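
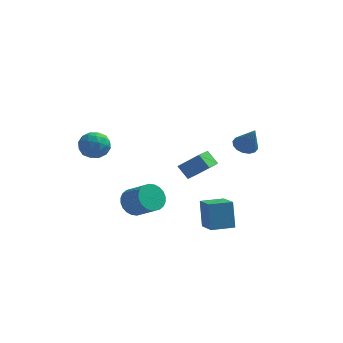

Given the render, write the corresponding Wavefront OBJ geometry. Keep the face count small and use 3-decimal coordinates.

v 2.148 -2.608 -2.793
v 1.918 -2.036 -1.231
v 1.469 -1.43 -3.325
v 1.24 -0.858 -1.762
v 3.32 -1.962 -2.858
v 3.091 -1.39 -1.295
v 2.642 -0.784 -3.389
v 2.412 -0.212 -1.827
v -2.061 -1.963 -1.563
v -1.601 -2.193 -2.289
v -0.499 -2.848 -1.383
v -0.959 -2.617 -0.657
v -1.469 -1.879 -2.222
v -0.367 -2.534 -1.316
v -1.427 -1.577 -2.055
v -0.325 -2.232 -1.149
v -1.482 -1.334 -1.813
v -0.38 -1.989 -0.907
v -1.625 -1.187 -1.533
v -0.523 -1.842 -0.626
v -1.834 -1.158 -1.257
v -0.733 -1.813 -0.351
v -2.078 -1.251 -1.028
v -0.976 -1.906 -0.122
v -2.319 -1.453 -0.881
v -1.218 -2.108 0.026
v -2.521 -1.732 -0.837
v -1.419 -2.387 0.069
v -2.653 -2.046 -0.904
v -1.551 -2.701 0.002
v -2.695 -2.348 -1.071
v -1.593 -3.003 -0.165
v -2.64 -2.591 -1.313
v -1.538 -3.246 -0.407
v -2.497 -2.738 -1.594
v -1.395 -3.393 -0.687
v -2.287 -2.767 -1.869
v -1.186 -3.422 -0.963
v -2.044 -2.674 -2.098
v -0.942 -3.329 -1.192
v -1.802 -2.472 -2.246
v -0.701 -3.127 -1.339
v 3.67 -1.261 3.023
v 4.323 -1.201 2.78
v 4.23 -1.719 4.417
v 4.244 -0.876 2.919
v 4.011 -0.653 3.085
v 3.687 -0.594 3.235
v 3.358 -0.714 3.329
v 3.112 -0.98 3.34
v 3.016 -1.321 3.267
v 3.095 -1.647 3.128
v 3.328 -1.869 2.961
v 3.652 -1.928 2.811
v 3.981 -1.809 2.718
v 4.227 -1.542 2.707
v -3.577 -3.285 4.271
v -2.878 -3.77 3.997
v -4.442 -4.03 3.383
v -3.743 -4.515 3.109
v -4.054 -4.61 3.942
v -3.519 -4.15 4.49
v -3.801 -3.65 2.89
v -3.266 -3.19 3.438
v -3.016 -3.996 3.143
v -3.173 -4.589 3.793
v -4.147 -3.211 3.587
v -4.304 -3.804 4.237
v -3.151 -3.462 4.212
v -4.169 -4.338 3.168
v -4.351 -4.393 3.658
v -3.941 -4.679 3.496
v -3.528 -3.685 4.502
v -3.118 -3.971 4.341
v -3.809 -4.464 4.308
v -4.202 -3.829 3.039
v -3.792 -4.115 2.878
v -3.379 -3.121 3.884
v -2.969 -3.407 3.722
v -3.511 -3.336 3.072
v -2.822 -3.88 3.549
v -3.331 -4.318 3.027
v -3.364 -3.81 2.898
v -3.05 -3.539 3.221
v -2.914 -4.229 3.931
v -3.423 -4.666 3.409
v -3.605 -4.722 3.898
v -3.291 -4.452 4.221
v -2.996 -4.361 3.429
v -3.897 -3.134 3.971
v -4.406 -3.571 3.449
v -4.029 -3.348 3.159
v -3.715 -3.078 3.482
v -3.989 -3.482 4.353
v -4.498 -3.92 3.831
v -4.27 -4.261 4.159
v -3.956 -3.99 4.482
v -4.324 -3.439 3.951
v -0.491 1.905 -0.892
v 0.649 2.049 0.041
v -0.263 3.394 -1.4
v 0.877 3.538 -0.467
v 0.143 1.562 -1.613
v 1.283 1.706 -0.68
v 0.371 3.051 -2.121
v 1.511 3.195 -1.188
f 2 4 1
f 5 2 1
f 1 4 3
f 3 5 1
f 2 8 4
f 6 2 5
f 6 8 2
f 4 8 3
f 7 5 3
f 3 8 7
f 7 6 5
f 8 6 7
f 10 9 13
f 10 13 11
f 11 13 14
f 11 14 12
f 13 9 15
f 13 15 14
f 14 15 16
f 14 16 12
f 15 9 17
f 15 17 16
f 16 17 18
f 16 18 12
f 17 9 19
f 17 19 18
f 18 19 20
f 18 20 12
f 19 9 21
f 19 21 20
f 20 21 22
f 20 22 12
f 21 9 23
f 21 23 22
f 22 23 24
f 22 24 12
f 23 9 25
f 23 25 24
f 24 25 26
f 24 26 12
f 25 9 27
f 25 27 26
f 26 27 28
f 26 28 12
f 27 9 29
f 27 29 28
f 28 29 30
f 28 30 12
f 29 9 31
f 29 31 30
f 30 31 32
f 30 32 12
f 31 9 33
f 31 33 32
f 32 33 34
f 32 34 12
f 33 9 35
f 33 35 34
f 34 35 36
f 34 36 12
f 35 9 37
f 35 37 36
f 36 37 38
f 36 38 12
f 37 9 39
f 37 39 38
f 38 39 40
f 38 40 12
f 39 9 41
f 39 41 40
f 40 41 42
f 40 42 12
f 41 9 10
f 41 10 42
f 42 10 11
f 42 11 12
f 44 43 46
f 44 46 45
f 46 43 47
f 46 47 45
f 47 43 48
f 47 48 45
f 48 43 49
f 48 49 45
f 49 43 50
f 49 50 45
f 50 43 51
f 50 51 45
f 51 43 52
f 51 52 45
f 52 43 53
f 52 53 45
f 53 43 54
f 53 54 45
f 54 43 55
f 54 55 45
f 55 43 56
f 55 56 45
f 56 43 44
f 56 44 45
f 57 94 73
f 94 68 97
f 73 97 62
f 94 97 73
f 57 73 69
f 73 62 74
f 69 74 58
f 73 74 69
f 57 69 78
f 69 58 79
f 78 79 64
f 69 79 78
f 57 78 90
f 78 64 93
f 90 93 67
f 78 93 90
f 57 90 94
f 90 67 98
f 94 98 68
f 90 98 94
f 58 74 85
f 74 62 88
f 85 88 66
f 74 88 85
f 62 97 75
f 97 68 96
f 75 96 61
f 97 96 75
f 68 98 95
f 98 67 91
f 95 91 59
f 98 91 95
f 67 93 92
f 93 64 80
f 92 80 63
f 93 80 92
f 64 79 84
f 79 58 81
f 84 81 65
f 79 81 84
f 60 86 72
f 86 66 87
f 72 87 61
f 86 87 72
f 60 72 70
f 72 61 71
f 70 71 59
f 72 71 70
f 60 70 77
f 70 59 76
f 77 76 63
f 70 76 77
f 60 77 82
f 77 63 83
f 82 83 65
f 77 83 82
f 60 82 86
f 82 65 89
f 86 89 66
f 82 89 86
f 61 87 75
f 87 66 88
f 75 88 62
f 87 88 75
f 59 71 95
f 71 61 96
f 95 96 68
f 71 96 95
f 63 76 92
f 76 59 91
f 92 91 67
f 76 91 92
f 65 83 84
f 83 63 80
f 84 80 64
f 83 80 84
f 66 89 85
f 89 65 81
f 85 81 58
f 89 81 85
f 100 102 99
f 103 100 99
f 99 102 101
f 101 103 99
f 100 106 102
f 104 100 103
f 104 106 100
f 102 106 101
f 105 103 101
f 101 106 105
f 105 104 103
f 106 104 105



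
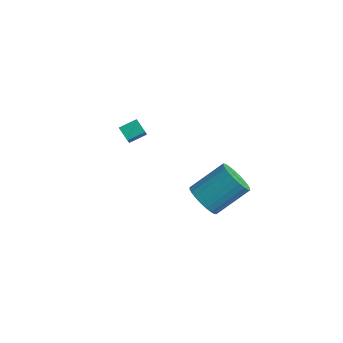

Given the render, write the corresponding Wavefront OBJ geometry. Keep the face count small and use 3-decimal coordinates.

v 1.912 2.538 1.895
v 2.721 2.101 1.925
v 3.457 3.546 3.096
v 2.648 3.982 3.065
v 2.766 2.311 1.637
v 3.502 3.756 2.808
v 2.68 2.556 1.389
v 3.416 4.001 2.56
v 2.478 2.798 1.218
v 3.214 4.243 2.389
v 2.19 3 1.149
v 2.926 4.445 2.32
v 1.859 3.132 1.194
v 2.595 4.577 2.365
v 1.536 3.174 1.346
v 2.272 4.618 2.517
v 1.271 3.118 1.581
v 2.007 4.563 2.752
v 1.103 2.974 1.864
v 1.839 4.419 3.035
v 1.058 2.764 2.152
v 1.794 4.209 3.323
v 1.144 2.519 2.4
v 1.88 3.964 3.571
v 1.346 2.277 2.571
v 2.082 3.722 3.742
v 1.634 2.075 2.64
v 2.37 3.52 3.811
v 1.965 1.943 2.595
v 2.701 3.388 3.766
v 2.288 1.902 2.443
v 3.024 3.346 3.614
v 2.553 1.957 2.208
v 3.289 3.402 3.379
v -4.122 3.718 2.609
v -3.715 4.494 2.949
v -3.461 3.565 2.167
v -3.054 4.341 2.507
v -3.706 3.139 3.433
v -3.299 3.915 3.773
v -3.045 2.986 2.991
v -2.638 3.762 3.331
f 2 1 5
f 2 5 3
f 3 5 6
f 3 6 4
f 5 1 7
f 5 7 6
f 6 7 8
f 6 8 4
f 7 1 9
f 7 9 8
f 8 9 10
f 8 10 4
f 9 1 11
f 9 11 10
f 10 11 12
f 10 12 4
f 11 1 13
f 11 13 12
f 12 13 14
f 12 14 4
f 13 1 15
f 13 15 14
f 14 15 16
f 14 16 4
f 15 1 17
f 15 17 16
f 16 17 18
f 16 18 4
f 17 1 19
f 17 19 18
f 18 19 20
f 18 20 4
f 19 1 21
f 19 21 20
f 20 21 22
f 20 22 4
f 21 1 23
f 21 23 22
f 22 23 24
f 22 24 4
f 23 1 25
f 23 25 24
f 24 25 26
f 24 26 4
f 25 1 27
f 25 27 26
f 26 27 28
f 26 28 4
f 27 1 29
f 27 29 28
f 28 29 30
f 28 30 4
f 29 1 31
f 29 31 30
f 30 31 32
f 30 32 4
f 31 1 33
f 31 33 32
f 32 33 34
f 32 34 4
f 33 1 2
f 33 2 34
f 34 2 3
f 34 3 4
f 36 38 35
f 39 36 35
f 35 38 37
f 37 39 35
f 36 42 38
f 40 36 39
f 40 42 36
f 38 42 37
f 41 39 37
f 37 42 41
f 41 40 39
f 42 40 41



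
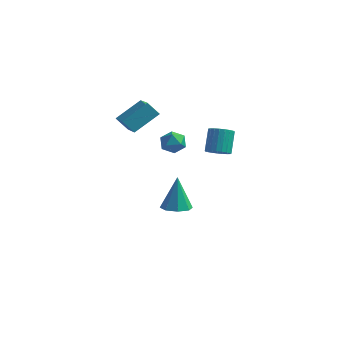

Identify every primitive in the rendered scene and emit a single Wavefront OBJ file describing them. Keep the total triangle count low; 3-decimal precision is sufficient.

v -4.559 2.077 2.773
v -3.482 0.754 3.514
v -3.699 3.323 3.747
v -2.622 2 4.488
v -3.898 2.2 2.032
v -2.821 0.877 2.773
v -3.038 3.446 3.006
v -1.961 2.123 3.747
v -0.698 0.979 3.333
v -0.347 1.245 2.705
v -0.453 -0.185 2.975
v -0.102 0.081 2.347
v 0.214 0.189 3.039
v 0.063 0.908 3.26
v -0.863 0.152 2.42
v -1.014 0.871 2.641
v -0.448 0.735 2.141
v 0.217 0.757 2.523
v -1.017 0.303 3.157
v -0.352 0.325 3.539
v -1.381 2.911 -3.863
v -0.934 2.181 -3.62
v -1.579 3.469 -1.817
v -0.524 2.714 -3.726
v -0.615 3.363 -3.912
v -1.155 3.747 -4.069
v -1.827 3.642 -4.106
v -2.238 3.108 -4
v -2.146 2.459 -3.814
v -1.606 2.075 -3.657
v 2.434 -0.094 3.173
v 2.823 -0.504 3.552
v 2.614 0.343 4.685
v 2.226 0.754 4.307
v 3.012 -0.321 3.45
v 2.804 0.526 4.583
v 3.102 -0.099 3.3
v 2.894 0.749 4.433
v 3.077 0.125 3.129
v 2.868 0.972 4.262
v 2.94 0.31 2.965
v 2.731 1.157 4.098
v 2.716 0.426 2.837
v 2.507 1.273 3.97
v 2.443 0.452 2.767
v 2.234 1.299 3.9
v 2.169 0.383 2.768
v 1.96 1.23 3.901
v 1.94 0.232 2.839
v 1.732 1.08 3.972
v 1.797 0.025 2.967
v 1.589 0.872 4.101
v 1.764 -0.203 3.132
v 1.556 0.645 4.265
v 1.847 -0.412 3.303
v 1.639 0.436 4.436
v 2.032 -0.566 3.452
v 1.823 0.282 4.585
v 2.286 -0.638 3.553
v 2.077 0.209 4.686
v 2.566 -0.616 3.588
v 2.357 0.231 4.721
f 2 4 1
f 5 2 1
f 1 4 3
f 3 5 1
f 2 8 4
f 6 2 5
f 6 8 2
f 4 8 3
f 7 5 3
f 3 8 7
f 7 6 5
f 8 6 7
f 9 20 14
f 9 14 10
f 9 10 16
f 9 16 19
f 9 19 20
f 10 14 18
f 14 20 13
f 20 19 11
f 19 16 15
f 16 10 17
f 12 18 13
f 12 13 11
f 12 11 15
f 12 15 17
f 12 17 18
f 13 18 14
f 11 13 20
f 15 11 19
f 17 15 16
f 18 17 10
f 22 21 24
f 22 24 23
f 24 21 25
f 24 25 23
f 25 21 26
f 25 26 23
f 26 21 27
f 26 27 23
f 27 21 28
f 27 28 23
f 28 21 29
f 28 29 23
f 29 21 30
f 29 30 23
f 30 21 22
f 30 22 23
f 32 31 35
f 32 35 33
f 33 35 36
f 33 36 34
f 35 31 37
f 35 37 36
f 36 37 38
f 36 38 34
f 37 31 39
f 37 39 38
f 38 39 40
f 38 40 34
f 39 31 41
f 39 41 40
f 40 41 42
f 40 42 34
f 41 31 43
f 41 43 42
f 42 43 44
f 42 44 34
f 43 31 45
f 43 45 44
f 44 45 46
f 44 46 34
f 45 31 47
f 45 47 46
f 46 47 48
f 46 48 34
f 47 31 49
f 47 49 48
f 48 49 50
f 48 50 34
f 49 31 51
f 49 51 50
f 50 51 52
f 50 52 34
f 51 31 53
f 51 53 52
f 52 53 54
f 52 54 34
f 53 31 55
f 53 55 54
f 54 55 56
f 54 56 34
f 55 31 57
f 55 57 56
f 56 57 58
f 56 58 34
f 57 31 59
f 57 59 58
f 58 59 60
f 58 60 34
f 59 31 61
f 59 61 60
f 60 61 62
f 60 62 34
f 61 31 32
f 61 32 62
f 62 32 33
f 62 33 34



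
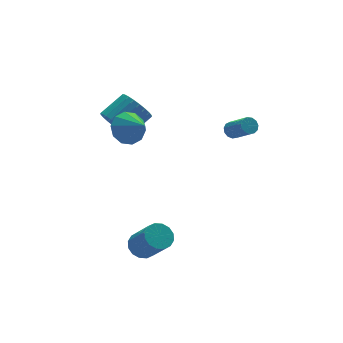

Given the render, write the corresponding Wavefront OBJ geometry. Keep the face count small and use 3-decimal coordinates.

v -2.673 3.415 1.286
v -2.226 3.88 0.407
v -0.719 4.149 1.315
v -1.167 3.685 2.194
v -2.402 4.216 0.598
v -0.895 4.486 1.507
v -2.619 4.431 0.894
v -1.112 4.7 1.803
v -2.844 4.491 1.25
v -1.337 4.761 2.159
v -3.043 4.388 1.611
v -1.537 4.657 2.52
v -3.186 4.136 1.923
v -1.68 4.405 2.831
v -3.251 3.775 2.137
v -1.744 4.044 3.046
v -3.228 3.359 2.222
v -1.721 3.628 3.131
v -3.121 2.951 2.165
v -1.614 3.22 3.073
v -2.945 2.614 1.973
v -1.438 2.884 2.882
v -2.728 2.4 1.677
v -1.221 2.669 2.586
v -2.503 2.339 1.321
v -0.996 2.609 2.23
v -2.303 2.443 0.96
v -0.797 2.712 1.869
v -2.16 2.695 0.649
v -0.654 2.964 1.557
v -2.096 3.056 0.434
v -0.589 3.325 1.343
v -2.119 3.472 0.349
v -0.612 3.741 1.258
v 2.706 0.016 1.184
v 3.046 0.353 1.475
v 3.374 -0.898 2.546
v 3.034 -1.236 2.256
v 2.759 0.386 1.601
v 3.086 -0.865 2.672
v 2.455 0.302 1.595
v 2.782 -0.95 2.667
v 2.231 0.126 1.459
v 2.558 -1.125 2.53
v 2.157 -0.084 1.235
v 2.485 -1.336 2.307
v 2.259 -0.263 0.996
v 2.586 -1.515 2.067
v 2.502 -0.353 0.816
v 2.829 -1.605 1.887
v 2.81 -0.326 0.753
v 3.138 -1.578 1.825
v 3.085 -0.191 0.827
v 3.413 -1.442 1.899
v 3.24 0.01 1.015
v 3.568 -1.241 2.086
v 3.225 0.213 1.256
v 3.553 -1.039 2.328
v -3.936 -2.245 -4.283
v -3.451 -1.659 -3.902
v -3.139 -2.99 -2.256
v -3.624 -3.575 -2.637
v -3.86 -1.579 -3.76
v -3.548 -2.91 -2.113
v -4.289 -1.677 -3.758
v -3.977 -3.008 -2.111
v -4.623 -1.927 -3.897
v -4.311 -3.258 -2.25
v -4.773 -2.262 -4.139
v -4.462 -3.593 -2.492
v -4.699 -2.593 -4.42
v -4.387 -3.924 -2.774
v -4.421 -2.83 -4.664
v -4.109 -4.161 -3.018
v -4.012 -2.91 -4.807
v -3.7 -4.241 -3.16
v -3.583 -2.812 -4.809
v -3.271 -4.143 -3.162
v -3.249 -2.562 -4.67
v -2.937 -3.893 -3.023
v -3.098 -2.227 -4.428
v -2.787 -3.558 -2.781
v -3.173 -1.896 -4.146
v -2.861 -3.227 -2.5
v -2.71 1.706 2.119
v -1.722 1.603 1.67
v -2.41 0.314 3.101
v -1.664 1.998 2.213
v -2.006 2.282 2.719
v -2.617 2.346 2.996
v -3.263 2.165 2.938
v -3.698 1.809 2.567
v -3.756 1.414 2.025
v -3.414 1.13 1.518
v -2.804 1.066 1.241
v -2.157 1.247 1.299
f 2 1 5
f 2 5 3
f 3 5 6
f 3 6 4
f 5 1 7
f 5 7 6
f 6 7 8
f 6 8 4
f 7 1 9
f 7 9 8
f 8 9 10
f 8 10 4
f 9 1 11
f 9 11 10
f 10 11 12
f 10 12 4
f 11 1 13
f 11 13 12
f 12 13 14
f 12 14 4
f 13 1 15
f 13 15 14
f 14 15 16
f 14 16 4
f 15 1 17
f 15 17 16
f 16 17 18
f 16 18 4
f 17 1 19
f 17 19 18
f 18 19 20
f 18 20 4
f 19 1 21
f 19 21 20
f 20 21 22
f 20 22 4
f 21 1 23
f 21 23 22
f 22 23 24
f 22 24 4
f 23 1 25
f 23 25 24
f 24 25 26
f 24 26 4
f 25 1 27
f 25 27 26
f 26 27 28
f 26 28 4
f 27 1 29
f 27 29 28
f 28 29 30
f 28 30 4
f 29 1 31
f 29 31 30
f 30 31 32
f 30 32 4
f 31 1 33
f 31 33 32
f 32 33 34
f 32 34 4
f 33 1 2
f 33 2 34
f 34 2 3
f 34 3 4
f 36 35 39
f 36 39 37
f 37 39 40
f 37 40 38
f 39 35 41
f 39 41 40
f 40 41 42
f 40 42 38
f 41 35 43
f 41 43 42
f 42 43 44
f 42 44 38
f 43 35 45
f 43 45 44
f 44 45 46
f 44 46 38
f 45 35 47
f 45 47 46
f 46 47 48
f 46 48 38
f 47 35 49
f 47 49 48
f 48 49 50
f 48 50 38
f 49 35 51
f 49 51 50
f 50 51 52
f 50 52 38
f 51 35 53
f 51 53 52
f 52 53 54
f 52 54 38
f 53 35 55
f 53 55 54
f 54 55 56
f 54 56 38
f 55 35 57
f 55 57 56
f 56 57 58
f 56 58 38
f 57 35 36
f 57 36 58
f 58 36 37
f 58 37 38
f 60 59 63
f 60 63 61
f 61 63 64
f 61 64 62
f 63 59 65
f 63 65 64
f 64 65 66
f 64 66 62
f 65 59 67
f 65 67 66
f 66 67 68
f 66 68 62
f 67 59 69
f 67 69 68
f 68 69 70
f 68 70 62
f 69 59 71
f 69 71 70
f 70 71 72
f 70 72 62
f 71 59 73
f 71 73 72
f 72 73 74
f 72 74 62
f 73 59 75
f 73 75 74
f 74 75 76
f 74 76 62
f 75 59 77
f 75 77 76
f 76 77 78
f 76 78 62
f 77 59 79
f 77 79 78
f 78 79 80
f 78 80 62
f 79 59 81
f 79 81 80
f 80 81 82
f 80 82 62
f 81 59 83
f 81 83 82
f 82 83 84
f 82 84 62
f 83 59 60
f 83 60 84
f 84 60 61
f 84 61 62
f 86 85 88
f 86 88 87
f 88 85 89
f 88 89 87
f 89 85 90
f 89 90 87
f 90 85 91
f 90 91 87
f 91 85 92
f 91 92 87
f 92 85 93
f 92 93 87
f 93 85 94
f 93 94 87
f 94 85 95
f 94 95 87
f 95 85 96
f 95 96 87
f 96 85 86
f 96 86 87



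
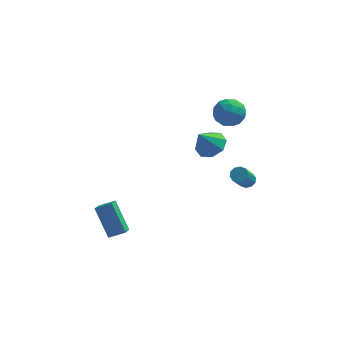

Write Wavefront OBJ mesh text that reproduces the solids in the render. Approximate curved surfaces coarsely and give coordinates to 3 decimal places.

v 1.941 3.859 0.169
v 2.637 3.191 0.27
v 1.279 3.361 1.431
v 2.805 3.829 0.61
v 2.467 4.485 0.692
v 1.821 4.774 0.468
v 1.246 4.528 0.068
v 1.078 3.89 -0.272
v 1.416 3.234 -0.354
v 2.061 2.944 -0.13
v 3.966 3.913 -2.843
v 4.441 3.655 -2.857
v 4.008 2.79 -1.672
v 3.534 3.047 -1.657
v 4.472 3.918 -2.654
v 4.04 3.053 -1.469
v 4.311 4.179 -2.523
v 3.878 3.314 -1.337
v 4.017 4.338 -2.514
v 3.584 3.473 -1.328
v 3.705 4.334 -2.63
v 3.272 3.469 -1.445
v 3.492 4.17 -2.828
v 3.059 3.305 -1.643
v 3.46 3.907 -3.031
v 3.028 3.042 -1.846
v 3.622 3.646 -3.163
v 3.189 2.781 -1.977
v 3.916 3.487 -3.172
v 3.483 2.622 -1.986
v 4.228 3.491 -3.055
v 3.795 2.626 -1.87
v -3.31 0.657 -5.143
v -3.449 -0.072 -4.75
v -4.122 1.674 -3.547
v -4.261 0.945 -3.153
v -2.379 0.715 -4.707
v -2.518 -0.014 -4.313
v -3.191 1.732 -3.11
v -3.33 1.003 -2.717
v 2.294 4.264 2.844
v 3.188 4.24 2.448
v 2.672 3.04 3.772
v 3.566 3.016 3.376
v 3.306 3.763 3.952
v 3.072 4.519 3.378
v 2.788 2.761 2.842
v 2.554 3.517 2.268
v 3.493 3.311 2.447
v 3.813 3.93 3.132
v 2.047 3.35 3.088
v 2.367 3.969 3.773
v 2.708 4.359 2.564
v 3.152 2.921 3.656
v 3 3.36 3.994
v 3.525 3.345 3.761
v 2.64 4.524 3.111
v 3.165 4.509 2.878
v 3.235 4.229 3.762
v 2.695 2.771 3.342
v 3.22 2.756 3.109
v 2.335 3.935 2.459
v 2.86 3.92 2.226
v 2.625 3.051 2.458
v 3.412 3.799 2.331
v 3.635 3.08 2.877
v 3.177 2.93 2.563
v 3.04 3.374 2.226
v 3.601 4.163 2.734
v 3.823 3.444 3.28
v 3.67 3.883 3.618
v 3.533 4.327 3.28
v 3.78 3.617 2.733
v 2.037 3.836 2.94
v 2.259 3.117 3.486
v 2.327 2.953 2.94
v 2.19 3.397 2.602
v 2.225 4.2 3.343
v 2.448 3.481 3.889
v 2.82 3.906 3.994
v 2.683 4.35 3.657
v 2.08 3.663 3.487
f 2 1 4
f 2 4 3
f 4 1 5
f 4 5 3
f 5 1 6
f 5 6 3
f 6 1 7
f 6 7 3
f 7 1 8
f 7 8 3
f 8 1 9
f 8 9 3
f 9 1 10
f 9 10 3
f 10 1 2
f 10 2 3
f 12 11 15
f 12 15 13
f 13 15 16
f 13 16 14
f 15 11 17
f 15 17 16
f 16 17 18
f 16 18 14
f 17 11 19
f 17 19 18
f 18 19 20
f 18 20 14
f 19 11 21
f 19 21 20
f 20 21 22
f 20 22 14
f 21 11 23
f 21 23 22
f 22 23 24
f 22 24 14
f 23 11 25
f 23 25 24
f 24 25 26
f 24 26 14
f 25 11 27
f 25 27 26
f 26 27 28
f 26 28 14
f 27 11 29
f 27 29 28
f 28 29 30
f 28 30 14
f 29 11 31
f 29 31 30
f 30 31 32
f 30 32 14
f 31 11 12
f 31 12 32
f 32 12 13
f 32 13 14
f 34 36 33
f 37 34 33
f 33 36 35
f 35 37 33
f 34 40 36
f 38 34 37
f 38 40 34
f 36 40 35
f 39 37 35
f 35 40 39
f 39 38 37
f 40 38 39
f 41 78 57
f 78 52 81
f 57 81 46
f 78 81 57
f 41 57 53
f 57 46 58
f 53 58 42
f 57 58 53
f 41 53 62
f 53 42 63
f 62 63 48
f 53 63 62
f 41 62 74
f 62 48 77
f 74 77 51
f 62 77 74
f 41 74 78
f 74 51 82
f 78 82 52
f 74 82 78
f 42 58 69
f 58 46 72
f 69 72 50
f 58 72 69
f 46 81 59
f 81 52 80
f 59 80 45
f 81 80 59
f 52 82 79
f 82 51 75
f 79 75 43
f 82 75 79
f 51 77 76
f 77 48 64
f 76 64 47
f 77 64 76
f 48 63 68
f 63 42 65
f 68 65 49
f 63 65 68
f 44 70 56
f 70 50 71
f 56 71 45
f 70 71 56
f 44 56 54
f 56 45 55
f 54 55 43
f 56 55 54
f 44 54 61
f 54 43 60
f 61 60 47
f 54 60 61
f 44 61 66
f 61 47 67
f 66 67 49
f 61 67 66
f 44 66 70
f 66 49 73
f 70 73 50
f 66 73 70
f 45 71 59
f 71 50 72
f 59 72 46
f 71 72 59
f 43 55 79
f 55 45 80
f 79 80 52
f 55 80 79
f 47 60 76
f 60 43 75
f 76 75 51
f 60 75 76
f 49 67 68
f 67 47 64
f 68 64 48
f 67 64 68
f 50 73 69
f 73 49 65
f 69 65 42
f 73 65 69



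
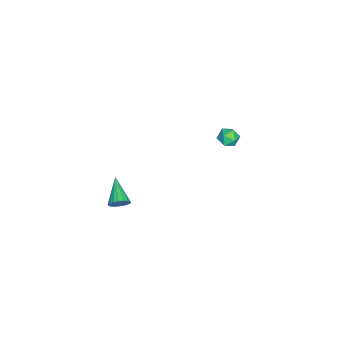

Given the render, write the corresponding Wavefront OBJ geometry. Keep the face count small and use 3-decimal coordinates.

v -2.981 2.918 -3.095
v -2.539 2.747 -3.512
v -2.981 1.973 -2.708
v -2.539 1.802 -3.125
v -2.396 2.203 -2.66
v -2.395 2.787 -2.899
v -3.125 1.933 -3.321
v -3.124 2.517 -3.56
v -2.628 2.138 -3.652
v -2.177 2.305 -3.243
v -3.343 2.415 -2.977
v -2.892 2.582 -2.568
v 4.536 -1.079 -2.108
v 4.86 -1.271 -1.693
v 3.304 -1.661 -1.412
v 4.798 -1.043 -1.614
v 4.683 -0.822 -1.632
v 4.54 -0.653 -1.745
v 4.395 -0.567 -1.93
v 4.279 -0.584 -2.15
v 4.214 -0.698 -2.361
v 4.212 -0.888 -2.522
v 4.275 -1.116 -2.602
v 4.39 -1.337 -2.583
v 4.533 -1.506 -2.47
v 4.677 -1.591 -2.286
v 4.794 -1.575 -2.066
v 4.859 -1.461 -1.854
f 1 12 6
f 1 6 2
f 1 2 8
f 1 8 11
f 1 11 12
f 2 6 10
f 6 12 5
f 12 11 3
f 11 8 7
f 8 2 9
f 4 10 5
f 4 5 3
f 4 3 7
f 4 7 9
f 4 9 10
f 5 10 6
f 3 5 12
f 7 3 11
f 9 7 8
f 10 9 2
f 14 13 16
f 14 16 15
f 16 13 17
f 16 17 15
f 17 13 18
f 17 18 15
f 18 13 19
f 18 19 15
f 19 13 20
f 19 20 15
f 20 13 21
f 20 21 15
f 21 13 22
f 21 22 15
f 22 13 23
f 22 23 15
f 23 13 24
f 23 24 15
f 24 13 25
f 24 25 15
f 25 13 26
f 25 26 15
f 26 13 27
f 26 27 15
f 27 13 28
f 27 28 15
f 28 13 14
f 28 14 15



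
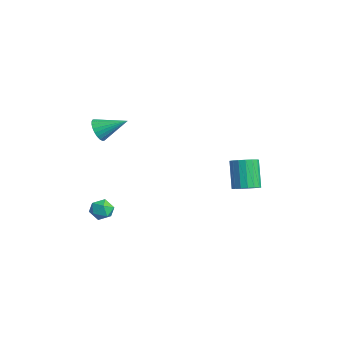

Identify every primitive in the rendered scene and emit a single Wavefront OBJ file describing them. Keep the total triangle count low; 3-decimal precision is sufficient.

v 1.81 -3.977 2.34
v 2.134 -3.811 1.731
v 2.53 -2.743 3.06
v 1.901 -3.662 1.71
v 1.654 -3.562 1.785
v 1.43 -3.525 1.945
v 1.265 -3.556 2.165
v 1.182 -3.652 2.412
v 1.195 -3.797 2.647
v 1.302 -3.97 2.836
v 1.485 -4.143 2.949
v 1.718 -4.291 2.97
v 1.965 -4.392 2.895
v 2.189 -4.429 2.735
v 2.354 -4.397 2.515
v 2.437 -4.302 2.268
v 2.424 -4.157 2.033
v 2.317 -3.984 1.844
v 4.301 2.856 -2.066
v 4.892 2.651 -1.672
v 4.011 2.939 -0.2
v 3.419 3.144 -0.594
v 4.936 3 -1.714
v 4.054 3.288 -0.242
v 4.833 3.316 -1.838
v 3.952 3.604 -0.365
v 4.609 3.527 -2.013
v 3.727 3.815 -0.541
v 4.314 3.583 -2.201
v 3.432 3.872 -0.728
v 4.016 3.474 -2.358
v 3.135 3.762 -0.885
v 3.783 3.222 -2.448
v 2.902 3.511 -0.975
v 3.669 2.887 -2.45
v 2.788 3.175 -0.978
v 3.7 2.545 -2.365
v 2.818 2.833 -0.893
v 3.868 2.273 -2.211
v 2.986 2.562 -0.739
v 4.135 2.136 -2.024
v 3.254 2.424 -0.552
v 4.441 2.163 -1.847
v 3.559 2.451 -0.374
v 4.714 2.349 -1.72
v 3.832 2.637 -0.247
v 1.08 -3.412 -3.106
v 1.593 -3.126 -3.495
v 0.947 -4.234 -3.885
v 1.46 -3.948 -4.274
v 1.613 -4.254 -3.658
v 1.696 -3.747 -3.177
v 0.844 -3.613 -4.203
v 0.927 -3.106 -3.722
v 1.448 -3.251 -4.173
v 1.923 -3.647 -3.836
v 0.617 -3.713 -3.544
v 1.092 -4.109 -3.207
f 2 1 4
f 2 4 3
f 4 1 5
f 4 5 3
f 5 1 6
f 5 6 3
f 6 1 7
f 6 7 3
f 7 1 8
f 7 8 3
f 8 1 9
f 8 9 3
f 9 1 10
f 9 10 3
f 10 1 11
f 10 11 3
f 11 1 12
f 11 12 3
f 12 1 13
f 12 13 3
f 13 1 14
f 13 14 3
f 14 1 15
f 14 15 3
f 15 1 16
f 15 16 3
f 16 1 17
f 16 17 3
f 17 1 18
f 17 18 3
f 18 1 2
f 18 2 3
f 20 19 23
f 20 23 21
f 21 23 24
f 21 24 22
f 23 19 25
f 23 25 24
f 24 25 26
f 24 26 22
f 25 19 27
f 25 27 26
f 26 27 28
f 26 28 22
f 27 19 29
f 27 29 28
f 28 29 30
f 28 30 22
f 29 19 31
f 29 31 30
f 30 31 32
f 30 32 22
f 31 19 33
f 31 33 32
f 32 33 34
f 32 34 22
f 33 19 35
f 33 35 34
f 34 35 36
f 34 36 22
f 35 19 37
f 35 37 36
f 36 37 38
f 36 38 22
f 37 19 39
f 37 39 38
f 38 39 40
f 38 40 22
f 39 19 41
f 39 41 40
f 40 41 42
f 40 42 22
f 41 19 43
f 41 43 42
f 42 43 44
f 42 44 22
f 43 19 45
f 43 45 44
f 44 45 46
f 44 46 22
f 45 19 20
f 45 20 46
f 46 20 21
f 46 21 22
f 47 58 52
f 47 52 48
f 47 48 54
f 47 54 57
f 47 57 58
f 48 52 56
f 52 58 51
f 58 57 49
f 57 54 53
f 54 48 55
f 50 56 51
f 50 51 49
f 50 49 53
f 50 53 55
f 50 55 56
f 51 56 52
f 49 51 58
f 53 49 57
f 55 53 54
f 56 55 48



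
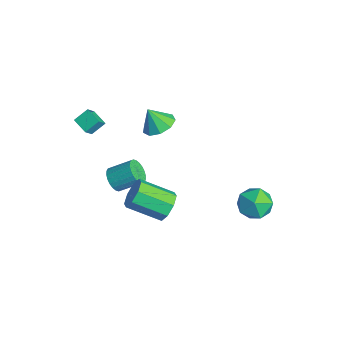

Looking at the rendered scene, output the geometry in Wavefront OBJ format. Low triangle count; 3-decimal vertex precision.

v -1.947 0.043 0.975
v -1.298 -0.755 0.82
v -2.313 -0.503 2.245
v -0.956 -0.224 1.146
v -1.078 0.432 1.393
v -1.606 0.906 1.444
v -2.294 0.976 1.276
v -2.819 0.609 0.966
v -2.936 -0.023 0.661
v -2.59 -0.624 0.503
v -1.943 -0.913 0.565
v 4.075 -1.587 -0.179
v 4.715 -1.491 0.543
v 3.845 -3.197 1.541
v 3.205 -3.293 0.819
v 4.093 -1.104 0.662
v 3.223 -2.81 1.66
v 3.46 -1 0.288
v 2.59 -2.706 1.286
v 3.187 -1.24 -0.36
v 2.317 -2.946 0.639
v 3.435 -1.683 -0.901
v 2.565 -3.389 0.097
v 4.057 -2.07 -1.02
v 3.187 -3.776 -0.022
v 4.69 -2.174 -0.646
v 3.82 -3.88 0.352
v 4.963 -1.934 0.001
v 4.093 -3.64 1
v 3.881 4.499 -3.23
v 4.564 3.65 -2.755
v 2.376 3.85 -2.225
v 3.059 3.001 -1.75
v 3.234 4.139 -1.456
v 4.164 4.54 -2.077
v 2.776 2.96 -2.903
v 3.706 3.361 -3.524
v 3.881 2.699 -2.553
v 4.164 3.428 -1.659
v 2.776 4.072 -3.321
v 3.059 4.801 -2.427
v 0.492 -3.44 -0.594
v 0.742 -3.075 -1.273
v 1.238 -1.875 -0.444
v 0.988 -2.24 0.234
v 0.445 -2.968 -1.25
v 0.941 -1.768 -0.422
v 0.156 -2.932 -1.128
v 0.652 -1.732 -0.3
v -0.082 -2.974 -0.925
v 0.414 -1.774 -0.097
v -0.233 -3.087 -0.671
v 0.263 -1.887 0.157
v -0.273 -3.254 -0.406
v 0.222 -2.054 0.423
v -0.197 -3.449 -0.169
v 0.299 -2.249 0.659
v -0.016 -3.642 0.003
v 0.48 -2.442 0.832
v 0.242 -3.805 0.084
v 0.738 -2.605 0.913
v 0.539 -3.912 0.062
v 1.035 -2.712 0.89
v 0.828 -3.948 -0.06
v 1.324 -2.748 0.768
v 1.066 -3.906 -0.263
v 1.562 -2.706 0.565
v 1.217 -3.793 -0.517
v 1.713 -2.593 0.311
v 1.258 -3.626 -0.783
v 1.753 -2.426 0.046
v 1.181 -3.431 -1.019
v 1.677 -2.231 -0.191
v 1 -3.238 -1.192
v 1.496 -2.038 -0.363
v -3.245 -4.538 1.753
v -3.334 -3.697 2.375
v -3.652 -4.043 1.024
v -3.74 -3.202 1.646
v -2.26 -4.198 1.434
v -2.348 -3.357 2.056
v -2.666 -3.703 0.705
v -2.755 -2.862 1.327
f 2 1 4
f 2 4 3
f 4 1 5
f 4 5 3
f 5 1 6
f 5 6 3
f 6 1 7
f 6 7 3
f 7 1 8
f 7 8 3
f 8 1 9
f 8 9 3
f 9 1 10
f 9 10 3
f 10 1 11
f 10 11 3
f 11 1 2
f 11 2 3
f 13 12 16
f 13 16 14
f 14 16 17
f 14 17 15
f 16 12 18
f 16 18 17
f 17 18 19
f 17 19 15
f 18 12 20
f 18 20 19
f 19 20 21
f 19 21 15
f 20 12 22
f 20 22 21
f 21 22 23
f 21 23 15
f 22 12 24
f 22 24 23
f 23 24 25
f 23 25 15
f 24 12 26
f 24 26 25
f 25 26 27
f 25 27 15
f 26 12 28
f 26 28 27
f 27 28 29
f 27 29 15
f 28 12 13
f 28 13 29
f 29 13 14
f 29 14 15
f 30 41 35
f 30 35 31
f 30 31 37
f 30 37 40
f 30 40 41
f 31 35 39
f 35 41 34
f 41 40 32
f 40 37 36
f 37 31 38
f 33 39 34
f 33 34 32
f 33 32 36
f 33 36 38
f 33 38 39
f 34 39 35
f 32 34 41
f 36 32 40
f 38 36 37
f 39 38 31
f 43 42 46
f 43 46 44
f 44 46 47
f 44 47 45
f 46 42 48
f 46 48 47
f 47 48 49
f 47 49 45
f 48 42 50
f 48 50 49
f 49 50 51
f 49 51 45
f 50 42 52
f 50 52 51
f 51 52 53
f 51 53 45
f 52 42 54
f 52 54 53
f 53 54 55
f 53 55 45
f 54 42 56
f 54 56 55
f 55 56 57
f 55 57 45
f 56 42 58
f 56 58 57
f 57 58 59
f 57 59 45
f 58 42 60
f 58 60 59
f 59 60 61
f 59 61 45
f 60 42 62
f 60 62 61
f 61 62 63
f 61 63 45
f 62 42 64
f 62 64 63
f 63 64 65
f 63 65 45
f 64 42 66
f 64 66 65
f 65 66 67
f 65 67 45
f 66 42 68
f 66 68 67
f 67 68 69
f 67 69 45
f 68 42 70
f 68 70 69
f 69 70 71
f 69 71 45
f 70 42 72
f 70 72 71
f 71 72 73
f 71 73 45
f 72 42 74
f 72 74 73
f 73 74 75
f 73 75 45
f 74 42 43
f 74 43 75
f 75 43 44
f 75 44 45
f 77 79 76
f 80 77 76
f 76 79 78
f 78 80 76
f 77 83 79
f 81 77 80
f 81 83 77
f 79 83 78
f 82 80 78
f 78 83 82
f 82 81 80
f 83 81 82



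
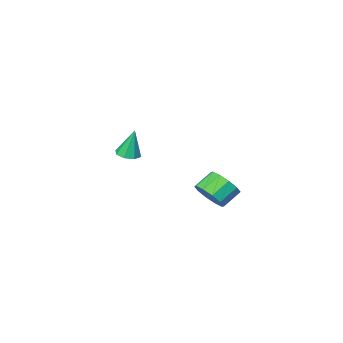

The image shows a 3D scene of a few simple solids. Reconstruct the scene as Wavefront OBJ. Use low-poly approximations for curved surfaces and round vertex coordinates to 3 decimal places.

v 1.629 -4.013 -2.385
v 2.11 -4.554 -2.23
v 1.371 -3.727 -0.575
v 2.36 -4.048 -2.275
v 2.183 -3.522 -2.383
v 1.681 -3.283 -2.493
v 1.149 -3.472 -2.539
v 0.898 -3.978 -2.495
v 1.076 -4.504 -2.386
v 1.578 -4.743 -2.277
v 1.007 3.103 -2.786
v 1.572 3.403 -1.992
v 0.538 3.357 -1.239
v -0.027 3.057 -2.034
v 1.344 3.918 -2.274
v 0.31 3.873 -1.522
v 0.987 4.122 -2.752
v -0.047 4.077 -2
v 0.638 3.937 -3.243
v -0.396 3.891 -2.491
v 0.43 3.433 -3.56
v -0.604 3.387 -2.807
v 0.442 2.803 -3.581
v -0.592 2.757 -2.828
v 0.67 2.287 -3.298
v -0.364 2.242 -2.546
v 1.027 2.083 -2.82
v -0.007 2.038 -2.068
v 1.376 2.269 -2.329
v 0.342 2.223 -1.577
v 1.584 2.773 -2.013
v 0.55 2.727 -1.26
f 2 1 4
f 2 4 3
f 4 1 5
f 4 5 3
f 5 1 6
f 5 6 3
f 6 1 7
f 6 7 3
f 7 1 8
f 7 8 3
f 8 1 9
f 8 9 3
f 9 1 10
f 9 10 3
f 10 1 2
f 10 2 3
f 12 11 15
f 12 15 13
f 13 15 16
f 13 16 14
f 15 11 17
f 15 17 16
f 16 17 18
f 16 18 14
f 17 11 19
f 17 19 18
f 18 19 20
f 18 20 14
f 19 11 21
f 19 21 20
f 20 21 22
f 20 22 14
f 21 11 23
f 21 23 22
f 22 23 24
f 22 24 14
f 23 11 25
f 23 25 24
f 24 25 26
f 24 26 14
f 25 11 27
f 25 27 26
f 26 27 28
f 26 28 14
f 27 11 29
f 27 29 28
f 28 29 30
f 28 30 14
f 29 11 31
f 29 31 30
f 30 31 32
f 30 32 14
f 31 11 12
f 31 12 32
f 32 12 13
f 32 13 14



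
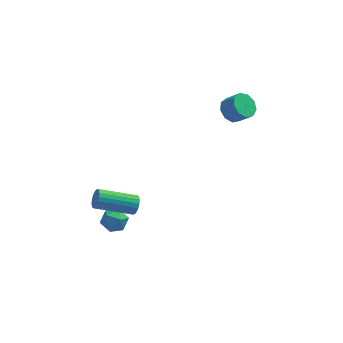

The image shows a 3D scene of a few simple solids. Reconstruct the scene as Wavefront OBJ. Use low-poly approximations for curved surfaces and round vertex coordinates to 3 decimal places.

v -2.815 -3.792 2.165
v -2.632 -4.095 2.6
v -4.602 -4.211 3.349
v -4.785 -3.908 2.915
v -2.614 -3.861 2.684
v -4.583 -3.977 3.433
v -2.636 -3.613 2.665
v -4.605 -3.729 3.414
v -2.693 -3.401 2.547
v -4.662 -3.517 3.296
v -2.775 -3.266 2.354
v -4.744 -3.383 3.103
v -2.864 -3.236 2.124
v -4.833 -3.352 2.873
v -2.944 -3.315 1.901
v -4.913 -3.431 2.65
v -2.998 -3.489 1.731
v -4.968 -3.605 2.48
v -3.017 -3.723 1.647
v -4.986 -3.839 2.396
v -2.995 -3.971 1.666
v -4.964 -4.087 2.415
v -2.938 -4.183 1.784
v -4.907 -4.299 2.533
v -2.856 -4.317 1.977
v -4.825 -4.434 2.726
v -2.767 -4.348 2.207
v -4.736 -4.464 2.956
v -2.687 -4.269 2.43
v -4.656 -4.385 3.179
v 2.322 2.766 3.357
v 2.845 3.32 3.149
v 3.521 2.968 3.914
v 2.998 2.414 4.123
v 2.514 3.512 3.53
v 3.19 3.161 4.295
v 2.093 3.355 3.831
v 2.769 3.004 4.596
v 1.779 2.923 3.91
v 2.456 2.571 4.675
v 1.719 2.416 3.73
v 2.396 2.065 4.495
v 1.941 2.074 3.376
v 2.618 1.722 4.142
v 2.341 2.055 3.014
v 3.018 1.703 3.779
v 2.732 2.368 2.812
v 3.409 2.017 3.577
v 2.931 2.868 2.865
v 3.608 2.517 3.63
v -4.335 -2.092 -0.11
v -3.668 -2.307 0.251
v -4.132 -2.973 -1.011
v -3.465 -3.188 -0.65
v -4.162 -3.34 -0.313
v -4.287 -2.795 0.243
v -3.513 -2.485 -1.003
v -3.638 -1.94 -0.447
v -3.16 -2.55 -0.301
v -3.56 -3.078 0.125
v -4.24 -2.202 -0.885
v -4.64 -2.73 -0.459
f 2 1 5
f 2 5 3
f 3 5 6
f 3 6 4
f 5 1 7
f 5 7 6
f 6 7 8
f 6 8 4
f 7 1 9
f 7 9 8
f 8 9 10
f 8 10 4
f 9 1 11
f 9 11 10
f 10 11 12
f 10 12 4
f 11 1 13
f 11 13 12
f 12 13 14
f 12 14 4
f 13 1 15
f 13 15 14
f 14 15 16
f 14 16 4
f 15 1 17
f 15 17 16
f 16 17 18
f 16 18 4
f 17 1 19
f 17 19 18
f 18 19 20
f 18 20 4
f 19 1 21
f 19 21 20
f 20 21 22
f 20 22 4
f 21 1 23
f 21 23 22
f 22 23 24
f 22 24 4
f 23 1 25
f 23 25 24
f 24 25 26
f 24 26 4
f 25 1 27
f 25 27 26
f 26 27 28
f 26 28 4
f 27 1 29
f 27 29 28
f 28 29 30
f 28 30 4
f 29 1 2
f 29 2 30
f 30 2 3
f 30 3 4
f 32 31 35
f 32 35 33
f 33 35 36
f 33 36 34
f 35 31 37
f 35 37 36
f 36 37 38
f 36 38 34
f 37 31 39
f 37 39 38
f 38 39 40
f 38 40 34
f 39 31 41
f 39 41 40
f 40 41 42
f 40 42 34
f 41 31 43
f 41 43 42
f 42 43 44
f 42 44 34
f 43 31 45
f 43 45 44
f 44 45 46
f 44 46 34
f 45 31 47
f 45 47 46
f 46 47 48
f 46 48 34
f 47 31 49
f 47 49 48
f 48 49 50
f 48 50 34
f 49 31 32
f 49 32 50
f 50 32 33
f 50 33 34
f 51 62 56
f 51 56 52
f 51 52 58
f 51 58 61
f 51 61 62
f 52 56 60
f 56 62 55
f 62 61 53
f 61 58 57
f 58 52 59
f 54 60 55
f 54 55 53
f 54 53 57
f 54 57 59
f 54 59 60
f 55 60 56
f 53 55 62
f 57 53 61
f 59 57 58
f 60 59 52



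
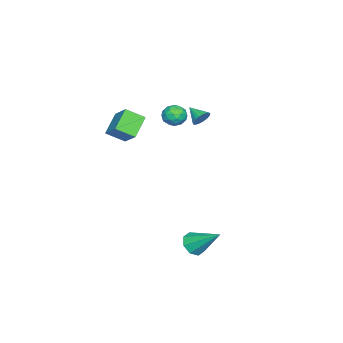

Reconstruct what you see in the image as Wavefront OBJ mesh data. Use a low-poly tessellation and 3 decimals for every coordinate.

v -2.98 0.382 1.169
v -2.747 0.018 0.739
v -3.4 -0.502 1.691
v -2.547 0.031 0.922
v -2.432 0.113 1.154
v -2.427 0.249 1.389
v -2.53 0.411 1.581
v -2.723 0.568 1.691
v -2.966 0.687 1.697
v -3.213 0.747 1.599
v -3.413 0.734 1.416
v -3.527 0.652 1.184
v -3.533 0.516 0.949
v -3.429 0.354 0.758
v -3.237 0.197 0.648
v -2.993 0.078 0.641
v 3.73 2.449 -4.536
v 4.114 2.85 -5.113
v 4.05 4.031 -3.224
v 3.513 2.967 -5.107
v 3.039 2.781 -4.767
v 2.969 2.401 -4.292
v 3.345 2.049 -3.96
v 3.946 1.932 -3.966
v 4.42 2.118 -4.306
v 4.49 2.498 -4.781
v -3.962 -1.089 1.089
v -3.312 -1.214 0.659
v -4.568 -2.006 0.441
v -3.918 -2.131 0.011
v -3.929 -2.325 0.775
v -3.555 -1.759 1.176
v -4.325 -1.461 -0.076
v -3.951 -0.895 0.325
v -3.537 -1.445 -0.061
v -3.292 -1.979 0.466
v -4.588 -1.241 0.634
v -4.343 -1.775 1.161
v -3.584 -1.071 0.931
v -4.296 -2.149 0.169
v -4.303 -2.263 0.618
v -3.921 -2.337 0.366
v -3.726 -1.391 1.235
v -3.345 -1.465 0.982
v -3.707 -2.118 1.05
v -4.535 -1.755 0.118
v -4.154 -1.829 -0.135
v -3.959 -0.883 0.734
v -3.577 -0.957 0.482
v -4.173 -1.102 0.05
v -3.334 -1.28 0.255
v -3.69 -1.819 -0.126
v -3.93 -1.425 -0.177
v -3.709 -1.092 0.059
v -3.19 -1.594 0.565
v -3.547 -2.133 0.184
v -3.553 -2.247 0.633
v -3.333 -1.914 0.868
v -3.322 -1.729 0.141
v -4.333 -1.087 0.916
v -4.69 -1.626 0.535
v -4.547 -1.306 0.232
v -4.327 -0.973 0.467
v -4.19 -1.401 1.226
v -4.546 -1.94 0.845
v -4.171 -2.128 1.041
v -3.95 -1.795 1.277
v -4.558 -1.491 0.959
v -1.459 -2.988 1.023
v -1.051 -3.998 1.675
v -0.658 -2.042 1.987
v -0.251 -3.052 2.64
v -0.229 -3.088 0.1
v 0.178 -4.098 0.753
v 0.571 -2.142 1.065
v 0.979 -3.152 1.717
f 2 1 4
f 2 4 3
f 4 1 5
f 4 5 3
f 5 1 6
f 5 6 3
f 6 1 7
f 6 7 3
f 7 1 8
f 7 8 3
f 8 1 9
f 8 9 3
f 9 1 10
f 9 10 3
f 10 1 11
f 10 11 3
f 11 1 12
f 11 12 3
f 12 1 13
f 12 13 3
f 13 1 14
f 13 14 3
f 14 1 15
f 14 15 3
f 15 1 16
f 15 16 3
f 16 1 2
f 16 2 3
f 18 17 20
f 18 20 19
f 20 17 21
f 20 21 19
f 21 17 22
f 21 22 19
f 22 17 23
f 22 23 19
f 23 17 24
f 23 24 19
f 24 17 25
f 24 25 19
f 25 17 26
f 25 26 19
f 26 17 18
f 26 18 19
f 27 64 43
f 64 38 67
f 43 67 32
f 64 67 43
f 27 43 39
f 43 32 44
f 39 44 28
f 43 44 39
f 27 39 48
f 39 28 49
f 48 49 34
f 39 49 48
f 27 48 60
f 48 34 63
f 60 63 37
f 48 63 60
f 27 60 64
f 60 37 68
f 64 68 38
f 60 68 64
f 28 44 55
f 44 32 58
f 55 58 36
f 44 58 55
f 32 67 45
f 67 38 66
f 45 66 31
f 67 66 45
f 38 68 65
f 68 37 61
f 65 61 29
f 68 61 65
f 37 63 62
f 63 34 50
f 62 50 33
f 63 50 62
f 34 49 54
f 49 28 51
f 54 51 35
f 49 51 54
f 30 56 42
f 56 36 57
f 42 57 31
f 56 57 42
f 30 42 40
f 42 31 41
f 40 41 29
f 42 41 40
f 30 40 47
f 40 29 46
f 47 46 33
f 40 46 47
f 30 47 52
f 47 33 53
f 52 53 35
f 47 53 52
f 30 52 56
f 52 35 59
f 56 59 36
f 52 59 56
f 31 57 45
f 57 36 58
f 45 58 32
f 57 58 45
f 29 41 65
f 41 31 66
f 65 66 38
f 41 66 65
f 33 46 62
f 46 29 61
f 62 61 37
f 46 61 62
f 35 53 54
f 53 33 50
f 54 50 34
f 53 50 54
f 36 59 55
f 59 35 51
f 55 51 28
f 59 51 55
f 70 72 69
f 73 70 69
f 69 72 71
f 71 73 69
f 70 76 72
f 74 70 73
f 74 76 70
f 72 76 71
f 75 73 71
f 71 76 75
f 75 74 73
f 76 74 75



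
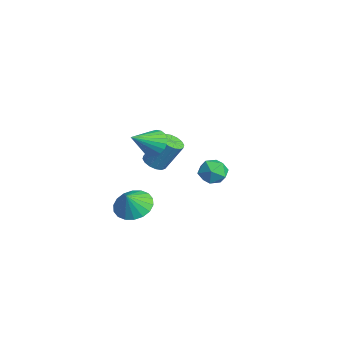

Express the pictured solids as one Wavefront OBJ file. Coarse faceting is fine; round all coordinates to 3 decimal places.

v -0.638 -0.308 -0.492
v 0.018 -0.459 -0.587
v 0.435 0.357 0.997
v -0.222 0.508 1.092
v -0.026 -0.144 -0.738
v 0.391 0.672 0.846
v -0.234 0.127 -0.823
v 0.183 0.943 0.761
v -0.55 0.282 -0.819
v -0.133 1.098 0.765
v -0.89 0.278 -0.728
v -0.473 1.094 0.856
v -1.162 0.118 -0.573
v -0.746 0.933 1.011
v -1.295 -0.157 -0.397
v -0.878 0.659 1.187
v -1.251 -0.472 -0.246
v -0.834 0.344 1.338
v -1.043 -0.743 -0.161
v -0.626 0.073 1.423
v -0.727 -0.898 -0.165
v -0.31 -0.082 1.419
v -0.387 -0.894 -0.256
v 0.03 -0.078 1.328
v -0.114 -0.733 -0.411
v 0.302 0.082 1.173
v -0.319 -1.538 -3.208
v 0.288 -0.677 -3.018
v 0.059 -2.022 -2.212
v -0.124 -0.564 -2.808
v -0.575 -0.645 -2.676
v -0.974 -0.902 -2.65
v -1.244 -1.285 -2.735
v -1.331 -1.718 -2.913
v -1.217 -2.116 -3.149
v -0.925 -2.398 -3.397
v -0.513 -2.511 -3.608
v -0.062 -2.43 -3.739
v 0.337 -2.173 -3.766
v 0.607 -1.79 -3.681
v 0.694 -1.357 -3.503
v 0.58 -0.959 -3.267
v 0.841 2.806 -0.335
v 1.317 2.776 -1.078
v -0.157 1.984 -0.942
v 0.319 1.954 -1.685
v 0.607 1.542 -0.959
v 1.224 2.05 -0.584
v -0.064 2.71 -1.436
v 0.553 3.218 -1.061
v 0.758 2.717 -1.759
v 1.173 1.995 -1.464
v -0.013 2.765 -0.556
v 0.402 2.043 -0.261
v 3.737 -1.741 3.534
v 4.181 -1.256 3.989
v 4.243 -3.059 4.446
v 3.89 -1.256 4.151
v 3.573 -1.339 4.206
v 3.284 -1.493 4.144
v 3.073 -1.689 3.977
v 2.978 -1.894 3.733
v 3.014 -2.073 3.455
v 3.175 -2.195 3.191
v 3.433 -2.238 2.985
v 3.744 -2.195 2.875
v 4.054 -2.074 2.879
v 4.309 -1.895 2.995
v 4.465 -1.69 3.205
v 4.496 -1.494 3.472
v 4.395 -1.34 3.749
f 2 1 5
f 2 5 3
f 3 5 6
f 3 6 4
f 5 1 7
f 5 7 6
f 6 7 8
f 6 8 4
f 7 1 9
f 7 9 8
f 8 9 10
f 8 10 4
f 9 1 11
f 9 11 10
f 10 11 12
f 10 12 4
f 11 1 13
f 11 13 12
f 12 13 14
f 12 14 4
f 13 1 15
f 13 15 14
f 14 15 16
f 14 16 4
f 15 1 17
f 15 17 16
f 16 17 18
f 16 18 4
f 17 1 19
f 17 19 18
f 18 19 20
f 18 20 4
f 19 1 21
f 19 21 20
f 20 21 22
f 20 22 4
f 21 1 23
f 21 23 22
f 22 23 24
f 22 24 4
f 23 1 25
f 23 25 24
f 24 25 26
f 24 26 4
f 25 1 2
f 25 2 26
f 26 2 3
f 26 3 4
f 28 27 30
f 28 30 29
f 30 27 31
f 30 31 29
f 31 27 32
f 31 32 29
f 32 27 33
f 32 33 29
f 33 27 34
f 33 34 29
f 34 27 35
f 34 35 29
f 35 27 36
f 35 36 29
f 36 27 37
f 36 37 29
f 37 27 38
f 37 38 29
f 38 27 39
f 38 39 29
f 39 27 40
f 39 40 29
f 40 27 41
f 40 41 29
f 41 27 42
f 41 42 29
f 42 27 28
f 42 28 29
f 43 54 48
f 43 48 44
f 43 44 50
f 43 50 53
f 43 53 54
f 44 48 52
f 48 54 47
f 54 53 45
f 53 50 49
f 50 44 51
f 46 52 47
f 46 47 45
f 46 45 49
f 46 49 51
f 46 51 52
f 47 52 48
f 45 47 54
f 49 45 53
f 51 49 50
f 52 51 44
f 56 55 58
f 56 58 57
f 58 55 59
f 58 59 57
f 59 55 60
f 59 60 57
f 60 55 61
f 60 61 57
f 61 55 62
f 61 62 57
f 62 55 63
f 62 63 57
f 63 55 64
f 63 64 57
f 64 55 65
f 64 65 57
f 65 55 66
f 65 66 57
f 66 55 67
f 66 67 57
f 67 55 68
f 67 68 57
f 68 55 69
f 68 69 57
f 69 55 70
f 69 70 57
f 70 55 71
f 70 71 57
f 71 55 56
f 71 56 57



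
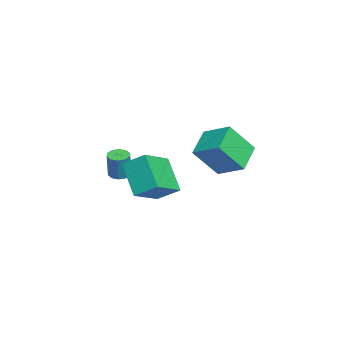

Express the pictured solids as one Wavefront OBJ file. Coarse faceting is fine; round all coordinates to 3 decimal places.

v 2.121 -0.668 1.733
v 3.662 -1.572 2.608
v 2.361 0.43 2.444
v 3.902 -0.474 3.319
v 3.358 0.014 0.261
v 4.899 -0.89 1.136
v 3.598 1.112 0.972
v 5.139 0.208 1.847
v -1.3 2.53 -0.059
v -0.763 1.32 1.559
v -2.783 2.968 0.761
v -2.246 1.759 2.379
v -0.514 3.841 0.661
v 0.023 2.632 2.279
v -1.997 4.28 1.481
v -1.46 3.07 3.099
v -1.565 -2.318 -0.334
v -1.117 -1.97 -0.454
v -0.727 -1.973 0.994
v -1.175 -2.322 1.114
v -1.4 -1.764 -0.377
v -1.01 -1.767 1.071
v -1.746 -1.77 -0.284
v -1.356 -1.773 1.164
v -2.023 -1.985 -0.21
v -1.633 -1.988 1.238
v -2.125 -2.328 -0.184
v -1.735 -2.331 1.265
v -2.013 -2.667 -0.214
v -1.623 -2.67 1.234
v -1.73 -2.873 -0.291
v -1.34 -2.876 1.157
v -1.384 -2.867 -0.384
v -0.994 -2.87 1.064
v -1.107 -2.652 -0.458
v -0.717 -2.655 0.99
v -1.005 -2.309 -0.485
v -0.615 -2.312 0.964
f 2 4 1
f 5 2 1
f 1 4 3
f 3 5 1
f 2 8 4
f 6 2 5
f 6 8 2
f 4 8 3
f 7 5 3
f 3 8 7
f 7 6 5
f 8 6 7
f 10 12 9
f 13 10 9
f 9 12 11
f 11 13 9
f 10 16 12
f 14 10 13
f 14 16 10
f 12 16 11
f 15 13 11
f 11 16 15
f 15 14 13
f 16 14 15
f 18 17 21
f 18 21 19
f 19 21 22
f 19 22 20
f 21 17 23
f 21 23 22
f 22 23 24
f 22 24 20
f 23 17 25
f 23 25 24
f 24 25 26
f 24 26 20
f 25 17 27
f 25 27 26
f 26 27 28
f 26 28 20
f 27 17 29
f 27 29 28
f 28 29 30
f 28 30 20
f 29 17 31
f 29 31 30
f 30 31 32
f 30 32 20
f 31 17 33
f 31 33 32
f 32 33 34
f 32 34 20
f 33 17 35
f 33 35 34
f 34 35 36
f 34 36 20
f 35 17 37
f 35 37 36
f 36 37 38
f 36 38 20
f 37 17 18
f 37 18 38
f 38 18 19
f 38 19 20



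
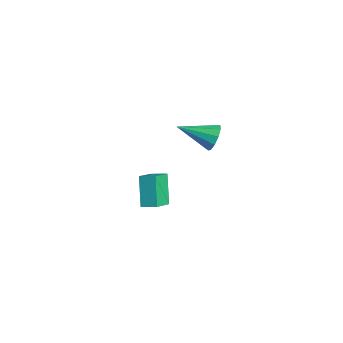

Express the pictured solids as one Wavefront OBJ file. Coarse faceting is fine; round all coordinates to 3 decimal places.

v 2.057 1.894 2.864
v 2.671 1.829 3.434
v 1.163 0.206 3.636
v 2.294 2.122 3.637
v 1.826 2.328 3.545
v 1.446 2.368 3.193
v 1.3 2.227 2.716
v 1.443 1.959 2.295
v 1.82 1.666 2.091
v 2.288 1.46 2.183
v 2.667 1.42 2.535
v 2.814 1.561 3.013
v -0.946 -0.932 -4.228
v -2.048 -0.545 -2.654
v -1.809 0.144 -5.097
v -2.911 0.531 -3.523
v -0.349 -0.251 -3.977
v -1.451 0.136 -2.403
v -1.212 0.825 -4.846
v -2.314 1.212 -3.272
f 2 1 4
f 2 4 3
f 4 1 5
f 4 5 3
f 5 1 6
f 5 6 3
f 6 1 7
f 6 7 3
f 7 1 8
f 7 8 3
f 8 1 9
f 8 9 3
f 9 1 10
f 9 10 3
f 10 1 11
f 10 11 3
f 11 1 12
f 11 12 3
f 12 1 2
f 12 2 3
f 14 16 13
f 17 14 13
f 13 16 15
f 15 17 13
f 14 20 16
f 18 14 17
f 18 20 14
f 16 20 15
f 19 17 15
f 15 20 19
f 19 18 17
f 20 18 19



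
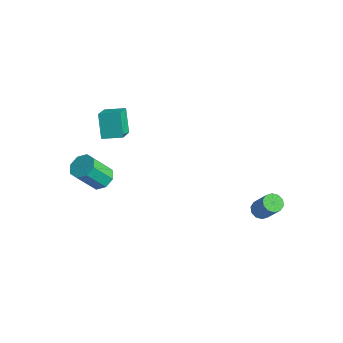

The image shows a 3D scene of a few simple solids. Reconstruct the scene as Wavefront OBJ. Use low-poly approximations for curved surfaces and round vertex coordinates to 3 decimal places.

v -3.163 -3.128 -2.265
v -2.73 -3.78 -2.668
v -2.945 -4.943 -1.018
v -3.377 -4.292 -0.615
v -2.319 -3.371 -2.326
v -2.534 -4.534 -0.676
v -2.402 -2.82 -1.948
v -2.617 -3.983 -0.298
v -2.93 -2.449 -1.756
v -3.145 -3.612 -0.106
v -3.595 -2.477 -1.862
v -3.81 -3.64 -0.212
v -4.006 -2.886 -2.204
v -4.221 -4.049 -0.554
v -3.923 -3.437 -2.582
v -4.138 -4.6 -0.932
v -3.395 -3.808 -2.774
v -3.61 -4.971 -1.124
v 2.912 4.005 -4.668
v 3.404 3.723 -5.005
v 4.52 3.713 -3.37
v 4.028 3.995 -3.032
v 3.448 4.127 -5.033
v 4.564 4.117 -3.398
v 3.287 4.485 -4.921
v 4.404 4.475 -3.286
v 2.983 4.66 -4.712
v 4.1 4.65 -3.077
v 2.652 4.584 -4.486
v 3.768 4.574 -2.851
v 2.42 4.287 -4.33
v 3.536 4.277 -2.695
v 2.376 3.883 -4.302
v 3.492 3.873 -2.667
v 2.536 3.525 -4.414
v 3.653 3.515 -2.779
v 2.84 3.35 -4.623
v 3.957 3.34 -2.988
v 3.172 3.426 -4.849
v 4.288 3.416 -3.214
v -3.699 -2.422 3.416
v -2.748 -3.465 4.288
v -2.879 -1.48 3.648
v -1.928 -2.524 4.52
v -2.852 -2.816 2.02
v -1.901 -3.86 2.892
v -2.032 -1.875 2.252
v -1.081 -2.918 3.124
f 2 1 5
f 2 5 3
f 3 5 6
f 3 6 4
f 5 1 7
f 5 7 6
f 6 7 8
f 6 8 4
f 7 1 9
f 7 9 8
f 8 9 10
f 8 10 4
f 9 1 11
f 9 11 10
f 10 11 12
f 10 12 4
f 11 1 13
f 11 13 12
f 12 13 14
f 12 14 4
f 13 1 15
f 13 15 14
f 14 15 16
f 14 16 4
f 15 1 17
f 15 17 16
f 16 17 18
f 16 18 4
f 17 1 2
f 17 2 18
f 18 2 3
f 18 3 4
f 20 19 23
f 20 23 21
f 21 23 24
f 21 24 22
f 23 19 25
f 23 25 24
f 24 25 26
f 24 26 22
f 25 19 27
f 25 27 26
f 26 27 28
f 26 28 22
f 27 19 29
f 27 29 28
f 28 29 30
f 28 30 22
f 29 19 31
f 29 31 30
f 30 31 32
f 30 32 22
f 31 19 33
f 31 33 32
f 32 33 34
f 32 34 22
f 33 19 35
f 33 35 34
f 34 35 36
f 34 36 22
f 35 19 37
f 35 37 36
f 36 37 38
f 36 38 22
f 37 19 39
f 37 39 38
f 38 39 40
f 38 40 22
f 39 19 20
f 39 20 40
f 40 20 21
f 40 21 22
f 42 44 41
f 45 42 41
f 41 44 43
f 43 45 41
f 42 48 44
f 46 42 45
f 46 48 42
f 44 48 43
f 47 45 43
f 43 48 47
f 47 46 45
f 48 46 47



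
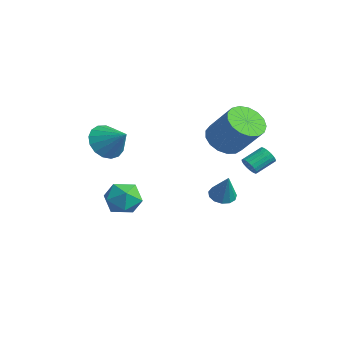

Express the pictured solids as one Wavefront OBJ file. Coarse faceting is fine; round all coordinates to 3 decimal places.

v -1.147 -3.293 1.113
v -0.659 -2.915 0.263
v 0.047 -2.867 1.987
v -0.924 -2.524 0.434
v -1.24 -2.308 0.76
v -1.534 -2.319 1.167
v -1.74 -2.552 1.562
v -1.81 -2.955 1.854
v -1.728 -3.436 1.976
v -1.513 -3.884 1.9
v -1.214 -4.196 1.644
v -0.9 -4.302 1.266
v -0.642 -4.176 0.854
v -0.5 -3.849 0.5
v -0.506 -3.393 0.287
v -3.26 -1.396 -3.242
v -2.312 -1.138 -2.785
v -2.428 -2.442 -4.375
v -1.48 -2.184 -3.918
v -2.199 -2.784 -3.373
v -2.713 -2.138 -2.673
v -2.027 -1.442 -4.487
v -2.541 -0.796 -3.787
v -1.551 -1.166 -3.554
v -1.657 -1.996 -2.866
v -3.083 -1.584 -4.294
v -3.189 -2.414 -3.606
v -0.397 2.639 -3.592
v 0.141 3.04 -3.824
v 0.317 2.541 -2.108
v -0.132 3.292 -3.677
v -0.489 3.337 -3.502
v -0.817 3.16 -3.356
v -1.011 2.818 -3.285
v -1.011 2.418 -3.312
v -0.815 2.089 -3.427
v -0.486 1.935 -3.595
v -0.13 2.003 -3.762
v 0.143 2.274 -3.875
v 0.243 2.661 -3.899
v 1.299 1.68 1.138
v 2.105 1.331 0.563
v 3.408 1.73 2.148
v 2.601 2.08 2.722
v 2.085 1.821 0.456
v 3.387 2.221 2.041
v 1.885 2.28 0.505
v 3.187 2.679 2.09
v 1.55 2.601 0.699
v 2.853 3 2.284
v 1.158 2.711 0.993
v 2.46 3.11 2.578
v 0.798 2.585 1.321
v 2.101 2.984 2.906
v 0.553 2.252 1.606
v 1.855 2.651 3.191
v 0.479 1.788 1.784
v 1.781 2.187 3.369
v 0.592 1.299 1.814
v 1.895 1.698 3.399
v 0.868 0.898 1.689
v 2.17 1.297 3.274
v 1.242 0.676 1.438
v 2.544 1.075 3.022
v 1.629 0.684 1.117
v 2.932 1.083 2.702
v 1.941 0.92 0.802
v 3.243 1.32 2.387
v 3.718 1.53 0.353
v 4.115 1.695 0.043
v 4.099 2.735 0.578
v 3.702 2.57 0.887
v 3.924 1.755 -0.08
v 3.908 2.796 0.454
v 3.691 1.771 -0.118
v 3.675 2.812 0.416
v 3.464 1.739 -0.063
v 3.448 2.78 0.472
v 3.288 1.666 0.075
v 3.272 2.706 0.609
v 3.196 1.565 0.268
v 3.18 2.606 0.802
v 3.208 1.458 0.478
v 3.192 2.498 1.012
v 3.321 1.365 0.662
v 3.305 2.405 1.197
v 3.512 1.304 0.786
v 3.496 2.345 1.32
v 3.745 1.288 0.824
v 3.729 2.329 1.358
v 3.972 1.32 0.768
v 3.956 2.361 1.303
v 4.148 1.394 0.631
v 4.132 2.434 1.165
v 4.24 1.494 0.438
v 4.224 2.535 0.972
v 4.228 1.602 0.228
v 4.212 2.642 0.762
f 2 1 4
f 2 4 3
f 4 1 5
f 4 5 3
f 5 1 6
f 5 6 3
f 6 1 7
f 6 7 3
f 7 1 8
f 7 8 3
f 8 1 9
f 8 9 3
f 9 1 10
f 9 10 3
f 10 1 11
f 10 11 3
f 11 1 12
f 11 12 3
f 12 1 13
f 12 13 3
f 13 1 14
f 13 14 3
f 14 1 15
f 14 15 3
f 15 1 2
f 15 2 3
f 16 27 21
f 16 21 17
f 16 17 23
f 16 23 26
f 16 26 27
f 17 21 25
f 21 27 20
f 27 26 18
f 26 23 22
f 23 17 24
f 19 25 20
f 19 20 18
f 19 18 22
f 19 22 24
f 19 24 25
f 20 25 21
f 18 20 27
f 22 18 26
f 24 22 23
f 25 24 17
f 29 28 31
f 29 31 30
f 31 28 32
f 31 32 30
f 32 28 33
f 32 33 30
f 33 28 34
f 33 34 30
f 34 28 35
f 34 35 30
f 35 28 36
f 35 36 30
f 36 28 37
f 36 37 30
f 37 28 38
f 37 38 30
f 38 28 39
f 38 39 30
f 39 28 40
f 39 40 30
f 40 28 29
f 40 29 30
f 42 41 45
f 42 45 43
f 43 45 46
f 43 46 44
f 45 41 47
f 45 47 46
f 46 47 48
f 46 48 44
f 47 41 49
f 47 49 48
f 48 49 50
f 48 50 44
f 49 41 51
f 49 51 50
f 50 51 52
f 50 52 44
f 51 41 53
f 51 53 52
f 52 53 54
f 52 54 44
f 53 41 55
f 53 55 54
f 54 55 56
f 54 56 44
f 55 41 57
f 55 57 56
f 56 57 58
f 56 58 44
f 57 41 59
f 57 59 58
f 58 59 60
f 58 60 44
f 59 41 61
f 59 61 60
f 60 61 62
f 60 62 44
f 61 41 63
f 61 63 62
f 62 63 64
f 62 64 44
f 63 41 65
f 63 65 64
f 64 65 66
f 64 66 44
f 65 41 67
f 65 67 66
f 66 67 68
f 66 68 44
f 67 41 42
f 67 42 68
f 68 42 43
f 68 43 44
f 70 69 73
f 70 73 71
f 71 73 74
f 71 74 72
f 73 69 75
f 73 75 74
f 74 75 76
f 74 76 72
f 75 69 77
f 75 77 76
f 76 77 78
f 76 78 72
f 77 69 79
f 77 79 78
f 78 79 80
f 78 80 72
f 79 69 81
f 79 81 80
f 80 81 82
f 80 82 72
f 81 69 83
f 81 83 82
f 82 83 84
f 82 84 72
f 83 69 85
f 83 85 84
f 84 85 86
f 84 86 72
f 85 69 87
f 85 87 86
f 86 87 88
f 86 88 72
f 87 69 89
f 87 89 88
f 88 89 90
f 88 90 72
f 89 69 91
f 89 91 90
f 90 91 92
f 90 92 72
f 91 69 93
f 91 93 92
f 92 93 94
f 92 94 72
f 93 69 95
f 93 95 94
f 94 95 96
f 94 96 72
f 95 69 97
f 95 97 96
f 96 97 98
f 96 98 72
f 97 69 70
f 97 70 98
f 98 70 71
f 98 71 72



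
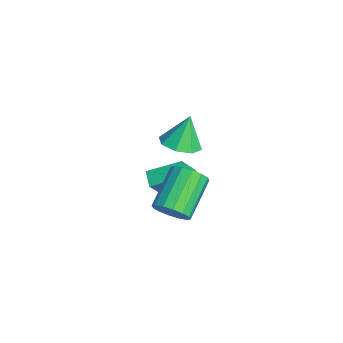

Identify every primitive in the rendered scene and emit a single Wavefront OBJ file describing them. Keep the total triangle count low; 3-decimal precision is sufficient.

v -1.587 -0.784 -4.888
v -2.382 -0.787 -4.512
v -1.249 0.771 -4.16
v -2.045 0.768 -3.785
v -0.935 -1.568 -3.515
v -1.731 -1.571 -3.14
v -0.598 -0.013 -2.788
v -1.393 -0.016 -2.412
v 2.167 -1.249 -2.56
v 2.448 -1.648 -1.816
v 0.994 -0.511 -0.656
v 0.713 -0.111 -1.4
v 2.711 -1.272 -1.855
v 1.257 -0.134 -0.696
v 2.828 -0.889 -2.084
v 1.374 0.248 -0.924
v 2.768 -0.603 -2.44
v 1.314 0.534 -1.28
v 2.547 -0.49 -2.828
v 1.093 0.648 -1.668
v 2.224 -0.58 -3.144
v 0.77 0.558 -1.985
v 1.886 -0.849 -3.304
v 0.432 0.288 -2.144
v 1.623 -1.226 -3.264
v 0.169 -0.088 -2.105
v 1.506 -1.608 -3.036
v 0.052 -0.471 -1.876
v 1.566 -1.894 -2.68
v 0.112 -0.757 -1.52
v 1.787 -2.008 -2.292
v 0.333 -0.87 -1.132
v 2.11 -1.918 -1.975
v 0.656 -0.78 -0.816
v 0.813 -0.562 0.819
v 1.646 -0.952 1.093
v 0.547 -0.078 2.321
v 1.72 -0.253 0.88
v 1.262 0.265 0.632
v 0.541 0.299 0.493
v -0.02 -0.172 0.546
v -0.094 -0.871 0.758
v 0.364 -1.39 1.007
v 1.085 -1.423 1.145
f 2 4 1
f 5 2 1
f 1 4 3
f 3 5 1
f 2 8 4
f 6 2 5
f 6 8 2
f 4 8 3
f 7 5 3
f 3 8 7
f 7 6 5
f 8 6 7
f 10 9 13
f 10 13 11
f 11 13 14
f 11 14 12
f 13 9 15
f 13 15 14
f 14 15 16
f 14 16 12
f 15 9 17
f 15 17 16
f 16 17 18
f 16 18 12
f 17 9 19
f 17 19 18
f 18 19 20
f 18 20 12
f 19 9 21
f 19 21 20
f 20 21 22
f 20 22 12
f 21 9 23
f 21 23 22
f 22 23 24
f 22 24 12
f 23 9 25
f 23 25 24
f 24 25 26
f 24 26 12
f 25 9 27
f 25 27 26
f 26 27 28
f 26 28 12
f 27 9 29
f 27 29 28
f 28 29 30
f 28 30 12
f 29 9 31
f 29 31 30
f 30 31 32
f 30 32 12
f 31 9 33
f 31 33 32
f 32 33 34
f 32 34 12
f 33 9 10
f 33 10 34
f 34 10 11
f 34 11 12
f 36 35 38
f 36 38 37
f 38 35 39
f 38 39 37
f 39 35 40
f 39 40 37
f 40 35 41
f 40 41 37
f 41 35 42
f 41 42 37
f 42 35 43
f 42 43 37
f 43 35 44
f 43 44 37
f 44 35 36
f 44 36 37



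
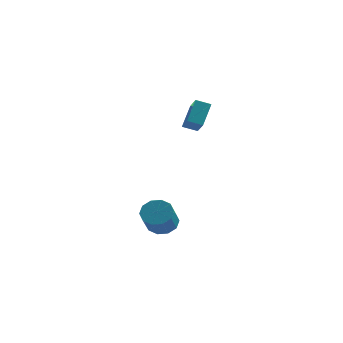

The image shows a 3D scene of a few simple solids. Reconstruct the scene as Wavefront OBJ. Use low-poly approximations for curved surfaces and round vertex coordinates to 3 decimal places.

v -3.122 0.465 2.32
v -2.527 -0.489 3.101
v -2.99 1.556 3.551
v -2.395 0.601 4.333
v -2.305 0.719 2.007
v -1.71 -0.236 2.789
v -2.173 1.809 3.239
v -1.578 0.855 4.02
v -3.488 -1.876 -4.047
v -2.615 -2.071 -4.335
v -2.498 -3.34 -3.12
v -3.372 -3.144 -2.833
v -2.581 -1.668 -3.918
v -2.464 -2.937 -2.703
v -2.893 -1.345 -3.55
v -2.777 -2.613 -2.335
v -3.433 -1.224 -3.372
v -3.316 -2.493 -2.158
v -3.994 -1.352 -3.452
v -3.877 -2.621 -2.238
v -4.362 -1.68 -3.76
v -4.245 -2.949 -2.545
v -4.396 -2.083 -4.177
v -4.279 -3.352 -2.962
v -4.083 -2.407 -4.545
v -3.967 -3.675 -3.33
v -3.544 -2.527 -4.722
v -3.427 -3.796 -3.508
v -2.983 -2.399 -4.642
v -2.866 -3.668 -3.428
f 2 4 1
f 5 2 1
f 1 4 3
f 3 5 1
f 2 8 4
f 6 2 5
f 6 8 2
f 4 8 3
f 7 5 3
f 3 8 7
f 7 6 5
f 8 6 7
f 10 9 13
f 10 13 11
f 11 13 14
f 11 14 12
f 13 9 15
f 13 15 14
f 14 15 16
f 14 16 12
f 15 9 17
f 15 17 16
f 16 17 18
f 16 18 12
f 17 9 19
f 17 19 18
f 18 19 20
f 18 20 12
f 19 9 21
f 19 21 20
f 20 21 22
f 20 22 12
f 21 9 23
f 21 23 22
f 22 23 24
f 22 24 12
f 23 9 25
f 23 25 24
f 24 25 26
f 24 26 12
f 25 9 27
f 25 27 26
f 26 27 28
f 26 28 12
f 27 9 29
f 27 29 28
f 28 29 30
f 28 30 12
f 29 9 10
f 29 10 30
f 30 10 11
f 30 11 12



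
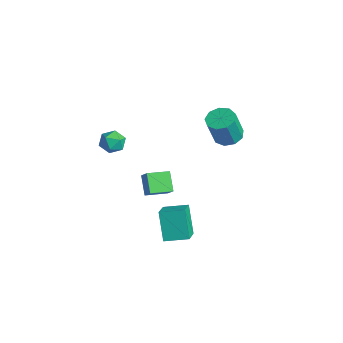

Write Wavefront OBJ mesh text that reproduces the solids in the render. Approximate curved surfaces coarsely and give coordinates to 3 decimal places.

v 2.901 -2.043 -4.95
v 1.955 -1.84 -3.35
v 3.589 -0.863 -4.693
v 2.643 -0.66 -3.093
v 4.017 -2.86 -4.187
v 3.071 -2.657 -2.587
v 4.705 -1.68 -3.93
v 3.759 -1.477 -2.33
v -0.584 -2.774 0.887
v -0.119 -3.314 1.25
v -1.241 -3.726 0.31
v -0.776 -4.266 0.673
v -1.294 -3.833 1.1
v -0.888 -3.244 1.457
v -0.472 -3.796 0.103
v -0.066 -3.207 0.46
v -0.05 -3.945 0.765
v -0.559 -3.968 1.381
v -0.801 -3.072 0.179
v -1.31 -3.095 0.795
v 2.73 1.617 1.915
v 3.307 1.069 1.644
v 3.526 0.455 3.354
v 2.95 1.003 3.625
v 3.559 1.564 1.79
v 3.779 0.951 3.5
v 3.424 2.084 1.994
v 3.643 1.471 3.704
v 2.964 2.385 2.161
v 3.184 1.772 3.871
v 2.395 2.327 2.213
v 2.614 1.713 3.923
v 1.982 1.936 2.126
v 2.202 1.323 3.836
v 1.92 1.396 1.94
v 2.14 0.783 3.65
v 2.237 0.959 1.742
v 2.456 0.346 3.452
v 2.784 0.83 1.626
v 3.004 0.216 3.336
v 3.084 -3.646 0.837
v 3.699 -3.628 1.466
v 3.241 -2.41 0.648
v 3.856 -2.392 1.277
v 3.964 -3.888 -0.017
v 4.579 -3.87 0.612
v 4.121 -2.652 -0.206
v 4.736 -2.634 0.423
f 2 4 1
f 5 2 1
f 1 4 3
f 3 5 1
f 2 8 4
f 6 2 5
f 6 8 2
f 4 8 3
f 7 5 3
f 3 8 7
f 7 6 5
f 8 6 7
f 9 20 14
f 9 14 10
f 9 10 16
f 9 16 19
f 9 19 20
f 10 14 18
f 14 20 13
f 20 19 11
f 19 16 15
f 16 10 17
f 12 18 13
f 12 13 11
f 12 11 15
f 12 15 17
f 12 17 18
f 13 18 14
f 11 13 20
f 15 11 19
f 17 15 16
f 18 17 10
f 22 21 25
f 22 25 23
f 23 25 26
f 23 26 24
f 25 21 27
f 25 27 26
f 26 27 28
f 26 28 24
f 27 21 29
f 27 29 28
f 28 29 30
f 28 30 24
f 29 21 31
f 29 31 30
f 30 31 32
f 30 32 24
f 31 21 33
f 31 33 32
f 32 33 34
f 32 34 24
f 33 21 35
f 33 35 34
f 34 35 36
f 34 36 24
f 35 21 37
f 35 37 36
f 36 37 38
f 36 38 24
f 37 21 39
f 37 39 38
f 38 39 40
f 38 40 24
f 39 21 22
f 39 22 40
f 40 22 23
f 40 23 24
f 42 44 41
f 45 42 41
f 41 44 43
f 43 45 41
f 42 48 44
f 46 42 45
f 46 48 42
f 44 48 43
f 47 45 43
f 43 48 47
f 47 46 45
f 48 46 47



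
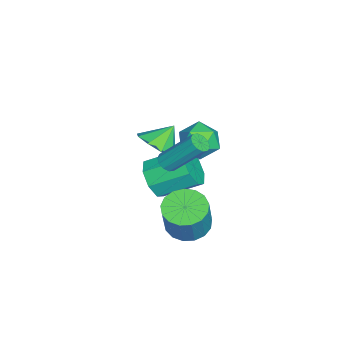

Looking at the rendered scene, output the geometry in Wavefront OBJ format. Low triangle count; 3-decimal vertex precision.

v -0.606 0.688 0.455
v 0.023 1.532 0.329
v -1.314 1.352 1.365
v -0.536 1.569 -0.132
v -1.128 1.193 -0.318
v -1.476 0.582 -0.143
v -1.417 0.02 0.312
v -0.979 -0.229 0.834
v -0.366 -0.049 1.178
v 0.133 0.477 1.184
v 0.287 1.101 0.848
v -1.695 0.343 -2.825
v -1.389 0.863 -3.709
v -1.66 2.637 -2.759
v -1.965 2.117 -1.875
v -2.196 0.728 -3.688
v -2.467 2.502 -2.738
v -2.71 0.368 -3.161
v -2.981 2.142 -2.212
v -2.629 -0.007 -2.438
v -2.9 1.767 -1.488
v -2 -0.177 -1.941
v -2.271 1.597 -0.991
v -1.193 -0.042 -1.962
v -1.464 1.732 -1.012
v -0.679 0.318 -2.488
v -0.95 2.092 -1.539
v -0.76 0.693 -3.212
v -1.031 2.467 -2.262
v 1.955 2.595 -2.284
v 2.527 3.419 -2.517
v 3.237 3.409 -0.809
v 2.665 2.585 -0.576
v 2.109 3.612 -2.342
v 2.818 3.602 -0.634
v 1.655 3.572 -2.154
v 2.365 3.561 -0.445
v 1.27 3.308 -1.995
v 1.98 3.297 -0.287
v 1.042 2.88 -1.903
v 1.752 2.87 -0.195
v 1.023 2.388 -1.898
v 1.733 2.378 -0.19
v 1.218 1.943 -1.982
v 1.928 1.932 -0.273
v 1.581 1.647 -2.135
v 2.291 1.637 -0.426
v 2.031 1.569 -2.322
v 2.741 1.558 -0.613
v 2.463 1.725 -2.5
v 3.173 1.715 -0.792
v 2.778 2.081 -2.629
v 3.488 2.071 -0.921
v 2.905 2.555 -2.679
v 3.615 2.545 -0.971
v 2.815 3.038 -2.639
v 3.525 3.028 -0.93
v 1.356 1.558 1.127
v 1.754 1.301 1.341
v 1.823 2.745 2.947
v 1.424 3.002 2.733
v 1.874 1.521 1.139
v 1.943 2.964 2.745
v 1.796 1.754 0.932
v 1.865 3.197 2.538
v 1.55 1.913 0.8
v 1.619 3.356 2.406
v 1.23 1.936 0.793
v 1.298 3.379 2.399
v 0.957 1.815 0.913
v 1.026 3.259 2.519
v 0.837 1.596 1.115
v 0.906 3.039 2.721
v 0.915 1.363 1.322
v 0.984 2.806 2.928
v 1.161 1.204 1.454
v 1.23 2.647 3.06
v 1.482 1.181 1.461
v 1.55 2.624 3.067
v -3.634 1.916 -0.854
v -3.103 2.6 -1.486
v -2.277 1.86 0.226
v -1.746 2.544 -0.406
v -2.598 2.881 0.15
v -3.437 2.915 -0.517
v -1.943 1.545 -0.743
v -2.782 1.579 -1.41
v -2.057 2.37 -1.418
v -2.463 3.196 -0.866
v -2.917 1.264 -0.394
v -3.323 2.09 0.158
f 2 1 4
f 2 4 3
f 4 1 5
f 4 5 3
f 5 1 6
f 5 6 3
f 6 1 7
f 6 7 3
f 7 1 8
f 7 8 3
f 8 1 9
f 8 9 3
f 9 1 10
f 9 10 3
f 10 1 11
f 10 11 3
f 11 1 2
f 11 2 3
f 13 12 16
f 13 16 14
f 14 16 17
f 14 17 15
f 16 12 18
f 16 18 17
f 17 18 19
f 17 19 15
f 18 12 20
f 18 20 19
f 19 20 21
f 19 21 15
f 20 12 22
f 20 22 21
f 21 22 23
f 21 23 15
f 22 12 24
f 22 24 23
f 23 24 25
f 23 25 15
f 24 12 26
f 24 26 25
f 25 26 27
f 25 27 15
f 26 12 28
f 26 28 27
f 27 28 29
f 27 29 15
f 28 12 13
f 28 13 29
f 29 13 14
f 29 14 15
f 31 30 34
f 31 34 32
f 32 34 35
f 32 35 33
f 34 30 36
f 34 36 35
f 35 36 37
f 35 37 33
f 36 30 38
f 36 38 37
f 37 38 39
f 37 39 33
f 38 30 40
f 38 40 39
f 39 40 41
f 39 41 33
f 40 30 42
f 40 42 41
f 41 42 43
f 41 43 33
f 42 30 44
f 42 44 43
f 43 44 45
f 43 45 33
f 44 30 46
f 44 46 45
f 45 46 47
f 45 47 33
f 46 30 48
f 46 48 47
f 47 48 49
f 47 49 33
f 48 30 50
f 48 50 49
f 49 50 51
f 49 51 33
f 50 30 52
f 50 52 51
f 51 52 53
f 51 53 33
f 52 30 54
f 52 54 53
f 53 54 55
f 53 55 33
f 54 30 56
f 54 56 55
f 55 56 57
f 55 57 33
f 56 30 31
f 56 31 57
f 57 31 32
f 57 32 33
f 59 58 62
f 59 62 60
f 60 62 63
f 60 63 61
f 62 58 64
f 62 64 63
f 63 64 65
f 63 65 61
f 64 58 66
f 64 66 65
f 65 66 67
f 65 67 61
f 66 58 68
f 66 68 67
f 67 68 69
f 67 69 61
f 68 58 70
f 68 70 69
f 69 70 71
f 69 71 61
f 70 58 72
f 70 72 71
f 71 72 73
f 71 73 61
f 72 58 74
f 72 74 73
f 73 74 75
f 73 75 61
f 74 58 76
f 74 76 75
f 75 76 77
f 75 77 61
f 76 58 78
f 76 78 77
f 77 78 79
f 77 79 61
f 78 58 59
f 78 59 79
f 79 59 60
f 79 60 61
f 80 91 85
f 80 85 81
f 80 81 87
f 80 87 90
f 80 90 91
f 81 85 89
f 85 91 84
f 91 90 82
f 90 87 86
f 87 81 88
f 83 89 84
f 83 84 82
f 83 82 86
f 83 86 88
f 83 88 89
f 84 89 85
f 82 84 91
f 86 82 90
f 88 86 87
f 89 88 81

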